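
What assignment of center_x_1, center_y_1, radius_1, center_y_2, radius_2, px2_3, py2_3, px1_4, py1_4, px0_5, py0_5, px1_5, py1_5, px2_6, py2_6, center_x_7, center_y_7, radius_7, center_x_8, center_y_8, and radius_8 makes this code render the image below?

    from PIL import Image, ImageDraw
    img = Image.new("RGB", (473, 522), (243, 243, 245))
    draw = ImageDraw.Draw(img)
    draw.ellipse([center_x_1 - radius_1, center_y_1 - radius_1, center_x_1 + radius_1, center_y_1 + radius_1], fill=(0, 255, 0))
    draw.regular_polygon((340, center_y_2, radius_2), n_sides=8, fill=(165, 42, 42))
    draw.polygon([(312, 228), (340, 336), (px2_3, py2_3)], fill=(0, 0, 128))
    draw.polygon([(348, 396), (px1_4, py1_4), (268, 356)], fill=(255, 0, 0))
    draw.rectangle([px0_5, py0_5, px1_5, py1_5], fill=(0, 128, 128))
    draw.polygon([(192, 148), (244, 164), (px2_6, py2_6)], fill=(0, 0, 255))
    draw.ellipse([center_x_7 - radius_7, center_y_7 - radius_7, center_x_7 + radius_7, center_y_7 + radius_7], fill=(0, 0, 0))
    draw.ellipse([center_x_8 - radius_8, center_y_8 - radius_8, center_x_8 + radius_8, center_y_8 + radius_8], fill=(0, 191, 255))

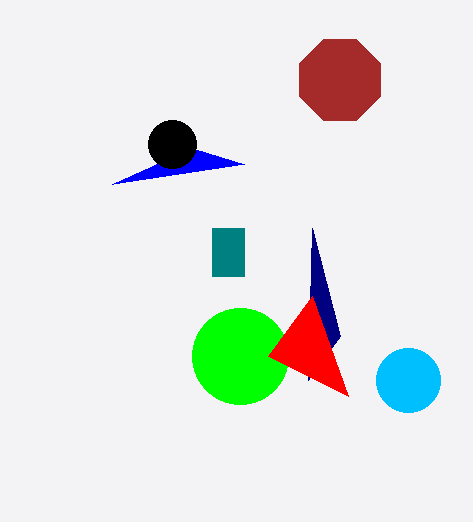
center_x_1 = 240, center_y_1 = 356, radius_1 = 48, center_y_2 = 80, radius_2 = 44, px2_3 = 308, py2_3 = 380, px1_4 = 312, py1_4 = 296, px0_5 = 212, py0_5 = 228, px1_5 = 244, py1_5 = 276, px2_6 = 112, py2_6 = 184, center_x_7 = 172, center_y_7 = 144, radius_7 = 24, center_x_8 = 408, center_y_8 = 380, radius_8 = 32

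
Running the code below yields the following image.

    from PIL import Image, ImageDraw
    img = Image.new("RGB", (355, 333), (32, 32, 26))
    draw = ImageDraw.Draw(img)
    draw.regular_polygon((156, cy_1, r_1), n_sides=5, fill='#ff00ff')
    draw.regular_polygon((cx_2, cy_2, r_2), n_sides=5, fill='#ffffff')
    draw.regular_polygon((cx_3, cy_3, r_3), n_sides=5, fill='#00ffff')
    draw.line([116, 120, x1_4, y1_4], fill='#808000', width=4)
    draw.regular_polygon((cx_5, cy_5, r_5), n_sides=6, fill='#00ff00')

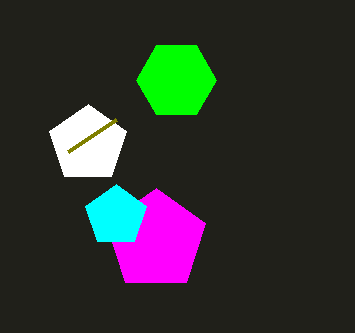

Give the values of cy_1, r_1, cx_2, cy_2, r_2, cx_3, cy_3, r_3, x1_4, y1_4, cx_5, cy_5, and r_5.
cy_1 = 240, r_1 = 52, cx_2 = 88, cy_2 = 144, r_2 = 40, cx_3 = 116, cy_3 = 216, r_3 = 32, x1_4 = 68, y1_4 = 152, cx_5 = 176, cy_5 = 80, r_5 = 40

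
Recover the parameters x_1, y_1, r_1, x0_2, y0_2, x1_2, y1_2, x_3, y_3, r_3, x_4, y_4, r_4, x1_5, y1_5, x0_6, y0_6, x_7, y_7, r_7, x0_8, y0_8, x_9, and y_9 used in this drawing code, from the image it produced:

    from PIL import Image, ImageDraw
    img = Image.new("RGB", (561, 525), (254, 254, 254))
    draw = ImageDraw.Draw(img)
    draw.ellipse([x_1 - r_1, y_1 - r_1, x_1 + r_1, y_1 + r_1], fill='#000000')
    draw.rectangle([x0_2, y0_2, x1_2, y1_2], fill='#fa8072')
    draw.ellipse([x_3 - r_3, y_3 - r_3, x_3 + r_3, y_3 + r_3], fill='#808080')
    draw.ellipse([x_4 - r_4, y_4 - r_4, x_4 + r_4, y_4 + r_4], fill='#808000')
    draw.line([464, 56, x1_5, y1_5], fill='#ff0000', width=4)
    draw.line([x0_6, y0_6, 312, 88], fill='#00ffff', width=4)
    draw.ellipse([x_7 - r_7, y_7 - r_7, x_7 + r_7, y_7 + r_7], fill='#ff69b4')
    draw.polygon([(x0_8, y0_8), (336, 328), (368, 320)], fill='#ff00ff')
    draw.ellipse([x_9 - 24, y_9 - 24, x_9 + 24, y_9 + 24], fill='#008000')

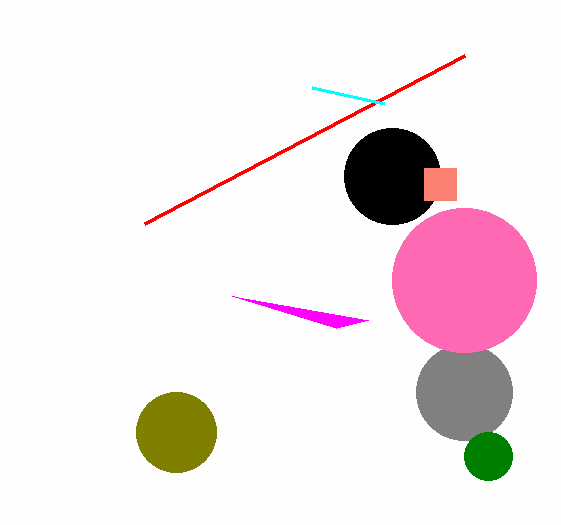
x_1 = 392, y_1 = 176, r_1 = 48, x0_2 = 424, y0_2 = 168, x1_2 = 456, y1_2 = 200, x_3 = 464, y_3 = 392, r_3 = 48, x_4 = 176, y_4 = 432, r_4 = 40, x1_5 = 144, y1_5 = 224, x0_6 = 384, y0_6 = 104, x_7 = 464, y_7 = 280, r_7 = 72, x0_8 = 232, y0_8 = 296, x_9 = 488, y_9 = 456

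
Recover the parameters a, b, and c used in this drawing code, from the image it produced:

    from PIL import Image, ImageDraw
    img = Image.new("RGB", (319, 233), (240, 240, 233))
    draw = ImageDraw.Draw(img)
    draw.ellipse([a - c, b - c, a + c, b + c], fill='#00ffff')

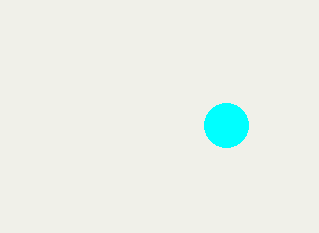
a = 226
b = 125
c = 22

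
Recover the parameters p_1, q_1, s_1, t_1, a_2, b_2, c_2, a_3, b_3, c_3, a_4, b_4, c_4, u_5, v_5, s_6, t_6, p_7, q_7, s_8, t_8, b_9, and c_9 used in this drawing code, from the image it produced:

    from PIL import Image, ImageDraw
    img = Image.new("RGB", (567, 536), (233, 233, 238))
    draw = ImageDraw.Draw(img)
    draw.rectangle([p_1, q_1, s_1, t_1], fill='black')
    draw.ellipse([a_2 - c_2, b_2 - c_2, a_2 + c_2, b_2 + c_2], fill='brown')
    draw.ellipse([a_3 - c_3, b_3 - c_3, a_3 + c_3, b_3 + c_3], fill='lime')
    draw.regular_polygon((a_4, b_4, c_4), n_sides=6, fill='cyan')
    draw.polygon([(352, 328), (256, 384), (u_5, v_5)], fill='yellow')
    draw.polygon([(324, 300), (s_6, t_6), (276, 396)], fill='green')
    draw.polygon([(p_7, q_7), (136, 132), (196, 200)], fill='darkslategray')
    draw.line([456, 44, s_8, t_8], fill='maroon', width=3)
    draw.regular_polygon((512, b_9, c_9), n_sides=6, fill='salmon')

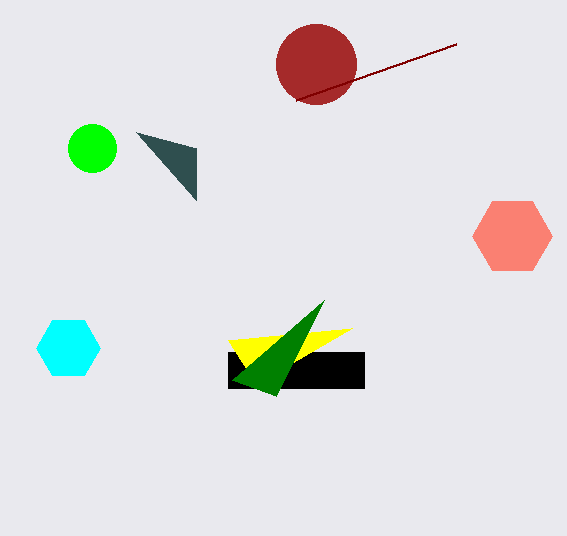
p_1 = 228; q_1 = 352; s_1 = 364; t_1 = 388; a_2 = 316; b_2 = 64; c_2 = 40; a_3 = 92; b_3 = 148; c_3 = 24; a_4 = 68; b_4 = 348; c_4 = 32; u_5 = 228; v_5 = 340; s_6 = 232; t_6 = 380; p_7 = 196; q_7 = 148; s_8 = 296; t_8 = 100; b_9 = 236; c_9 = 40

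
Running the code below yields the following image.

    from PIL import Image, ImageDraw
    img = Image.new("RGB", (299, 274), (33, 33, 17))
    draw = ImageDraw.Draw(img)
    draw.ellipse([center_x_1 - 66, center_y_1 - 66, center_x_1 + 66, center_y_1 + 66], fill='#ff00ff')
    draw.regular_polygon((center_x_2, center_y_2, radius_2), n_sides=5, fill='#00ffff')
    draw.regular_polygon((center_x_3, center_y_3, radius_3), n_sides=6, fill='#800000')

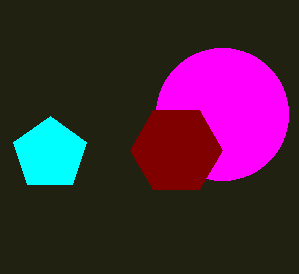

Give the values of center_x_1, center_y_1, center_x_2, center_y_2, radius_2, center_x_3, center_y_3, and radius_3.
center_x_1 = 222
center_y_1 = 114
center_x_2 = 50
center_y_2 = 154
radius_2 = 38
center_x_3 = 176
center_y_3 = 150
radius_3 = 46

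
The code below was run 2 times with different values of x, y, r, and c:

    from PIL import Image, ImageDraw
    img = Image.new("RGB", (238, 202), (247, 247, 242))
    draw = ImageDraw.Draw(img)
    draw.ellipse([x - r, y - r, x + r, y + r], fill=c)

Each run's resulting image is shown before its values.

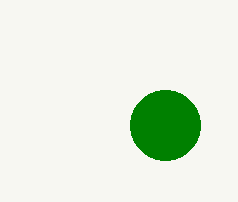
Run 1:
x = 165, y = 125, r = 35, c = 'green'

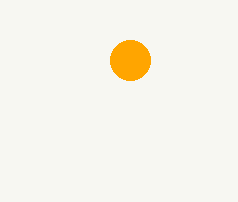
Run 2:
x = 130, y = 60, r = 20, c = 'orange'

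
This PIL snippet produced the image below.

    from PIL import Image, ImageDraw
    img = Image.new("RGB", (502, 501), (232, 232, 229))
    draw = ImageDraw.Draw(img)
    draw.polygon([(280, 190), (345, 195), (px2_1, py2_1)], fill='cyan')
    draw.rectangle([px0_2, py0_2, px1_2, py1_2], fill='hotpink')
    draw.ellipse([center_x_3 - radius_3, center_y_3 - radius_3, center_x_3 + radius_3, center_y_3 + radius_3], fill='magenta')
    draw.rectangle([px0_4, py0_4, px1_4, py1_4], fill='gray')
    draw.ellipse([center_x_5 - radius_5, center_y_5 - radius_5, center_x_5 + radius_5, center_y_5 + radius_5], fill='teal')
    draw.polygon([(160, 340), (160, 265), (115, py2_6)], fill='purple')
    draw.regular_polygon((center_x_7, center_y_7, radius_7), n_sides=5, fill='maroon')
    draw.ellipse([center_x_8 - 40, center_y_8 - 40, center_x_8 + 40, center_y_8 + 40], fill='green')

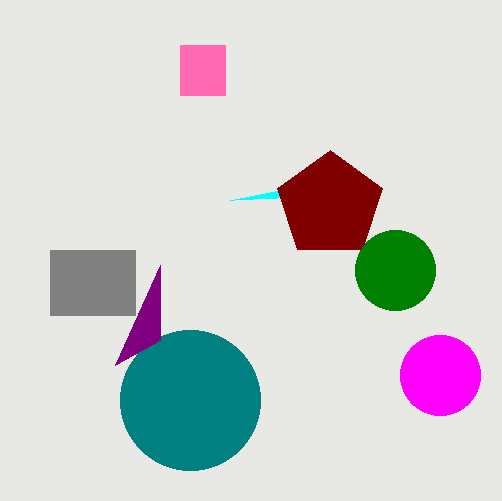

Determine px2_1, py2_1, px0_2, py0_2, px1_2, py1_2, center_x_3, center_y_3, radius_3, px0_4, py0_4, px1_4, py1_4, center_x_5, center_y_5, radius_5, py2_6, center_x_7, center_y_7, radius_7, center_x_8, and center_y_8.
px2_1 = 230; py2_1 = 200; px0_2 = 180; py0_2 = 45; px1_2 = 225; py1_2 = 95; center_x_3 = 440; center_y_3 = 375; radius_3 = 40; px0_4 = 50; py0_4 = 250; px1_4 = 135; py1_4 = 315; center_x_5 = 190; center_y_5 = 400; radius_5 = 70; py2_6 = 365; center_x_7 = 330; center_y_7 = 205; radius_7 = 55; center_x_8 = 395; center_y_8 = 270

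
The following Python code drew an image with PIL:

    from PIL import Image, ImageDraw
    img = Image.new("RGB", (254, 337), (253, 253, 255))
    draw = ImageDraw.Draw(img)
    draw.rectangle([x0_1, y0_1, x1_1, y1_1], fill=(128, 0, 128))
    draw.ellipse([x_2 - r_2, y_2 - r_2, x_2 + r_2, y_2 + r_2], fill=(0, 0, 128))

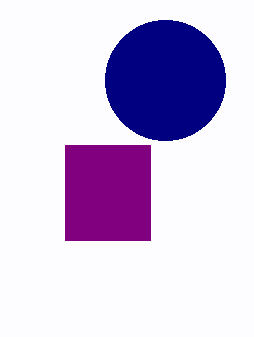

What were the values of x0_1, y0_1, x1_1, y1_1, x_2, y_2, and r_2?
x0_1 = 65
y0_1 = 145
x1_1 = 150
y1_1 = 240
x_2 = 165
y_2 = 80
r_2 = 60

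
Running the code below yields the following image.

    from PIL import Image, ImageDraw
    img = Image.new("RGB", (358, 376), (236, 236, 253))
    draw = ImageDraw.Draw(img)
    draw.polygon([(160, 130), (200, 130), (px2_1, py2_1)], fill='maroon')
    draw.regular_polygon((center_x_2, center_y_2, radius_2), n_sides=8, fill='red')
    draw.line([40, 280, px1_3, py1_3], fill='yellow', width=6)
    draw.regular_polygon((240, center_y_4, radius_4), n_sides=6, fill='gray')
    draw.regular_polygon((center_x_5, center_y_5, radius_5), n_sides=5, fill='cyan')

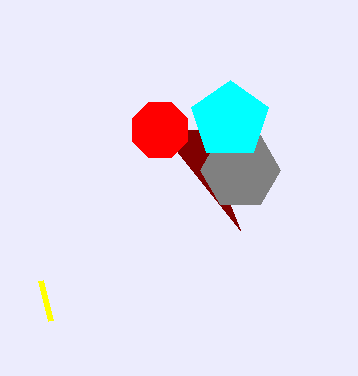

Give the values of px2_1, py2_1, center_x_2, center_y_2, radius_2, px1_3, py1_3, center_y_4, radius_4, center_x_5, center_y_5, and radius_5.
px2_1 = 240
py2_1 = 230
center_x_2 = 160
center_y_2 = 130
radius_2 = 30
px1_3 = 50
py1_3 = 320
center_y_4 = 170
radius_4 = 40
center_x_5 = 230
center_y_5 = 120
radius_5 = 40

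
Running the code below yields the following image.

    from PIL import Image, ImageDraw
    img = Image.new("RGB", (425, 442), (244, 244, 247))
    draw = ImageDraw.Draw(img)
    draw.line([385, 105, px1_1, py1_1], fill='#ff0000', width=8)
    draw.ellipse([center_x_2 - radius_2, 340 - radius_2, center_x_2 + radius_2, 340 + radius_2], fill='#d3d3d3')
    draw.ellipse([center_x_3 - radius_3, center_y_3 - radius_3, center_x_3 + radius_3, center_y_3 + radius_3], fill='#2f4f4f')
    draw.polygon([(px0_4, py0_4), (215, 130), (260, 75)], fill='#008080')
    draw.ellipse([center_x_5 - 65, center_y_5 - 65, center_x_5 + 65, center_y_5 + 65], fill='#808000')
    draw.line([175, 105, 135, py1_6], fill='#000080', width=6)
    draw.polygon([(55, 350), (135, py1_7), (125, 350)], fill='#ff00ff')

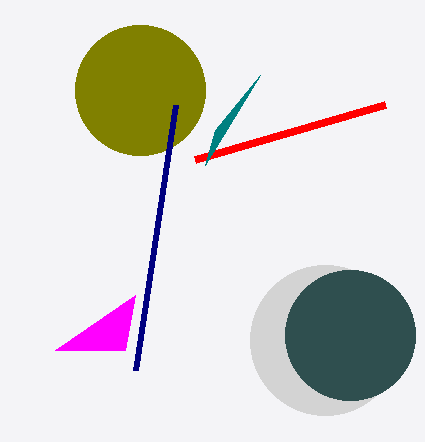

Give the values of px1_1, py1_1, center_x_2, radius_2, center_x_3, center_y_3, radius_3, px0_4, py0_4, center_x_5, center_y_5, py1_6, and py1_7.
px1_1 = 195; py1_1 = 160; center_x_2 = 325; radius_2 = 75; center_x_3 = 350; center_y_3 = 335; radius_3 = 65; px0_4 = 205; py0_4 = 165; center_x_5 = 140; center_y_5 = 90; py1_6 = 370; py1_7 = 295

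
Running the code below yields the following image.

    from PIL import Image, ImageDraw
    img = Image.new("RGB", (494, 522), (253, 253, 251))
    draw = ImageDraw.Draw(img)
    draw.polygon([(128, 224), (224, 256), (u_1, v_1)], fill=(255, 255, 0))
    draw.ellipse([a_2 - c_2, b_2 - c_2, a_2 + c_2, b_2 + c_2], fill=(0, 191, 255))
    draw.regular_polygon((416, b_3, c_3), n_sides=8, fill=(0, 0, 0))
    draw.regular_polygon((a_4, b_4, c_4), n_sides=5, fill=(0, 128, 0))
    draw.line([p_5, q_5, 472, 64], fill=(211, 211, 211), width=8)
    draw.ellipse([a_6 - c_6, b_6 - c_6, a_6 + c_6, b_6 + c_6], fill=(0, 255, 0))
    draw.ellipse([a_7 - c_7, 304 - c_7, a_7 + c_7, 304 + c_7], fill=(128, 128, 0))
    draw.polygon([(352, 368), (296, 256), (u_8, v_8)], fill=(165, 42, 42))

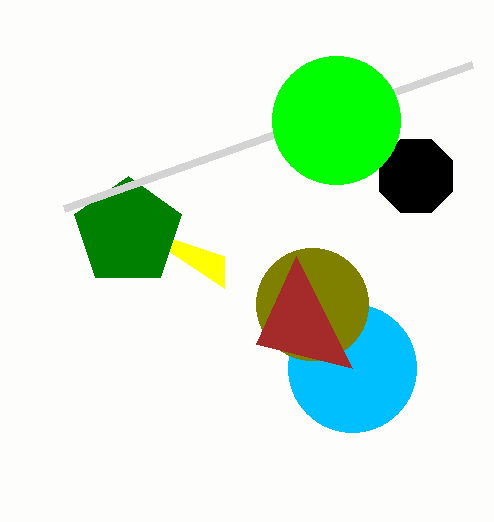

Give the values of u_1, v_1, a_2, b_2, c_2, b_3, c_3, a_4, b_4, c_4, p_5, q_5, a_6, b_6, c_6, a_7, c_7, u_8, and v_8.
u_1 = 224, v_1 = 288, a_2 = 352, b_2 = 368, c_2 = 64, b_3 = 176, c_3 = 40, a_4 = 128, b_4 = 232, c_4 = 56, p_5 = 64, q_5 = 208, a_6 = 336, b_6 = 120, c_6 = 64, a_7 = 312, c_7 = 56, u_8 = 256, v_8 = 344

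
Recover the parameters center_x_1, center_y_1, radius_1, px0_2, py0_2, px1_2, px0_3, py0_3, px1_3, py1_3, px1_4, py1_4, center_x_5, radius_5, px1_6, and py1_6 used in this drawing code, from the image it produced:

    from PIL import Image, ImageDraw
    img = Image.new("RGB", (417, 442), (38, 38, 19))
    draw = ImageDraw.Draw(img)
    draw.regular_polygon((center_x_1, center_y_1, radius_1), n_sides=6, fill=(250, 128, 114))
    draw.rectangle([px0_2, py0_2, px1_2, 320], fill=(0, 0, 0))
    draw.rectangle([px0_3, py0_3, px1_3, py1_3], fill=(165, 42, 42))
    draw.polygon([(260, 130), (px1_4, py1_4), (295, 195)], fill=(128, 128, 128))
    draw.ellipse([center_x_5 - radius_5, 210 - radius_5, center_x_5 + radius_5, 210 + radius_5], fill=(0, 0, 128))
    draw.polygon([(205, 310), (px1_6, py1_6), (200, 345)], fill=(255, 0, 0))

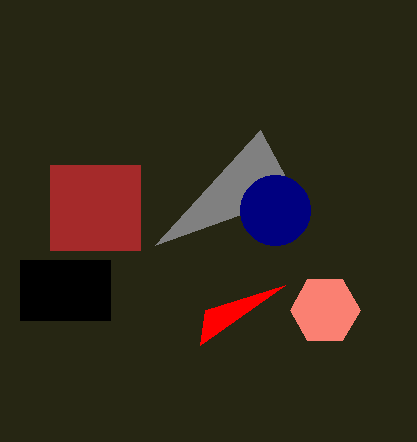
center_x_1 = 325; center_y_1 = 310; radius_1 = 35; px0_2 = 20; py0_2 = 260; px1_2 = 110; px0_3 = 50; py0_3 = 165; px1_3 = 140; py1_3 = 250; px1_4 = 155; py1_4 = 245; center_x_5 = 275; radius_5 = 35; px1_6 = 285; py1_6 = 285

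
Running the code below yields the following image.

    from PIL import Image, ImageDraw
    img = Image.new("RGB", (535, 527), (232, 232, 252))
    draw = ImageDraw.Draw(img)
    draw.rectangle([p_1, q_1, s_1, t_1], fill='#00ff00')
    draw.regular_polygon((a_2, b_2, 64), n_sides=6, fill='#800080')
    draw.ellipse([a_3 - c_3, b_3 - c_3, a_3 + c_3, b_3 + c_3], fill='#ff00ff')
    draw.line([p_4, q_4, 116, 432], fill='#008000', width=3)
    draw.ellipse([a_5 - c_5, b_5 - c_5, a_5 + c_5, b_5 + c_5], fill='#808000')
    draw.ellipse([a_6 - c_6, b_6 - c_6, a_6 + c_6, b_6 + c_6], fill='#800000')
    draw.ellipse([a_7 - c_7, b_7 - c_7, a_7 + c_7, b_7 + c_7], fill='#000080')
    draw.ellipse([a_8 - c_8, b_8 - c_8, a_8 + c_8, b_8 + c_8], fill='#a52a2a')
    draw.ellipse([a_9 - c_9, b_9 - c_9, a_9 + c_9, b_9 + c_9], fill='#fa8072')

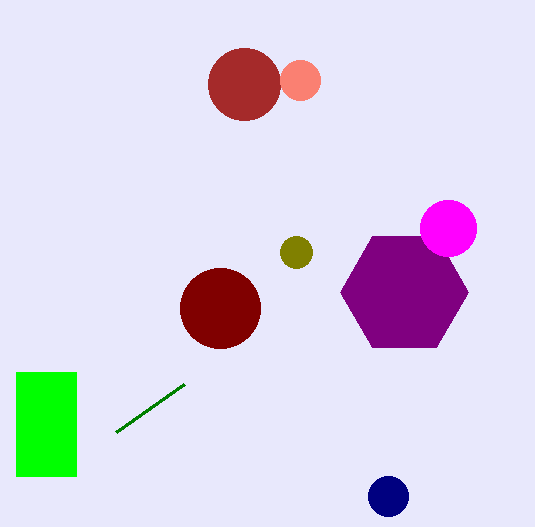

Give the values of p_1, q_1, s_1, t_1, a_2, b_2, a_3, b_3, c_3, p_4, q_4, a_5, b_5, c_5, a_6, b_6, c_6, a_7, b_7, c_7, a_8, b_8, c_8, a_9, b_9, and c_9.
p_1 = 16
q_1 = 372
s_1 = 76
t_1 = 476
a_2 = 404
b_2 = 292
a_3 = 448
b_3 = 228
c_3 = 28
p_4 = 184
q_4 = 384
a_5 = 296
b_5 = 252
c_5 = 16
a_6 = 220
b_6 = 308
c_6 = 40
a_7 = 388
b_7 = 496
c_7 = 20
a_8 = 244
b_8 = 84
c_8 = 36
a_9 = 300
b_9 = 80
c_9 = 20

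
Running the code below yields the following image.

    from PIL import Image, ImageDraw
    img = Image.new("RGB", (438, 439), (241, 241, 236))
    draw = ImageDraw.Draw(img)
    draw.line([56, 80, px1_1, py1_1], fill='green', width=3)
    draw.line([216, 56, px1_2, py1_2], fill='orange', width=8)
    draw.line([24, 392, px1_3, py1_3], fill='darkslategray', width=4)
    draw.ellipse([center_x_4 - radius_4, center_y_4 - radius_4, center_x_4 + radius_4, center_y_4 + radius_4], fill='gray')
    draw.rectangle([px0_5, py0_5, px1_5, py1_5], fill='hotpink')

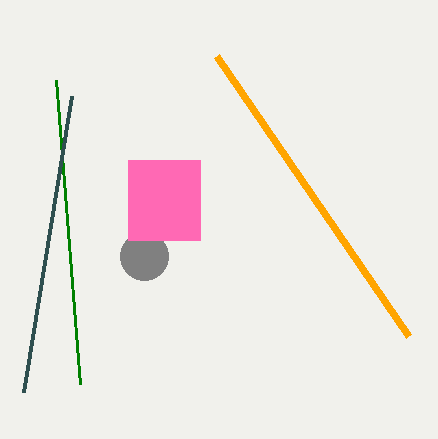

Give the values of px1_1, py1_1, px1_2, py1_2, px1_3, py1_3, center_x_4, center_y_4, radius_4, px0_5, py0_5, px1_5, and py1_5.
px1_1 = 80
py1_1 = 384
px1_2 = 408
py1_2 = 336
px1_3 = 72
py1_3 = 96
center_x_4 = 144
center_y_4 = 256
radius_4 = 24
px0_5 = 128
py0_5 = 160
px1_5 = 200
py1_5 = 240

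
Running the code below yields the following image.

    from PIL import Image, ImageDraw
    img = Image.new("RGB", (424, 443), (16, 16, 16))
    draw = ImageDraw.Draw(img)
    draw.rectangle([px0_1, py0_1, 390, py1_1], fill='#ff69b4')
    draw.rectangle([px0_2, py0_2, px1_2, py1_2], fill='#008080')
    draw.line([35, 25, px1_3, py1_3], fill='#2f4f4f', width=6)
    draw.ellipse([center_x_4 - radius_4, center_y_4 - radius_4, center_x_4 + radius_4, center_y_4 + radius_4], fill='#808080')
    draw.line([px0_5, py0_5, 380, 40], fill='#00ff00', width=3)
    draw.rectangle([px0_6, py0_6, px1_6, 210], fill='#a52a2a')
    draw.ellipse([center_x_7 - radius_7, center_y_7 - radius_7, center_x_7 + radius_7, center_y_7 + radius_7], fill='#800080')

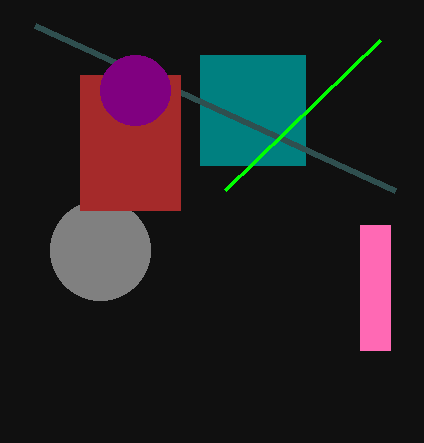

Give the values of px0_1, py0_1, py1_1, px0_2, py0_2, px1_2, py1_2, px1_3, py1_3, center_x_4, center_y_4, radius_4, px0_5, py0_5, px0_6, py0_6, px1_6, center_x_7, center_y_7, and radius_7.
px0_1 = 360, py0_1 = 225, py1_1 = 350, px0_2 = 200, py0_2 = 55, px1_2 = 305, py1_2 = 165, px1_3 = 395, py1_3 = 190, center_x_4 = 100, center_y_4 = 250, radius_4 = 50, px0_5 = 225, py0_5 = 190, px0_6 = 80, py0_6 = 75, px1_6 = 180, center_x_7 = 135, center_y_7 = 90, radius_7 = 35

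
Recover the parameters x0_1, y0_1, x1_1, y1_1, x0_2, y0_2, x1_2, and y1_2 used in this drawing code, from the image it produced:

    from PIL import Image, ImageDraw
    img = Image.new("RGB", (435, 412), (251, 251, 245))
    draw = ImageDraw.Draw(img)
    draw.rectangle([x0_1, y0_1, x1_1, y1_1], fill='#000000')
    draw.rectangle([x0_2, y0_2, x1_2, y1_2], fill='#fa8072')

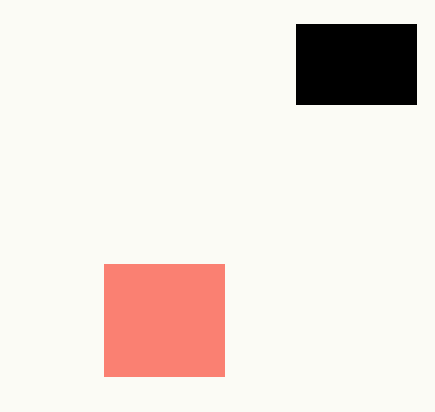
x0_1 = 296; y0_1 = 24; x1_1 = 416; y1_1 = 104; x0_2 = 104; y0_2 = 264; x1_2 = 224; y1_2 = 376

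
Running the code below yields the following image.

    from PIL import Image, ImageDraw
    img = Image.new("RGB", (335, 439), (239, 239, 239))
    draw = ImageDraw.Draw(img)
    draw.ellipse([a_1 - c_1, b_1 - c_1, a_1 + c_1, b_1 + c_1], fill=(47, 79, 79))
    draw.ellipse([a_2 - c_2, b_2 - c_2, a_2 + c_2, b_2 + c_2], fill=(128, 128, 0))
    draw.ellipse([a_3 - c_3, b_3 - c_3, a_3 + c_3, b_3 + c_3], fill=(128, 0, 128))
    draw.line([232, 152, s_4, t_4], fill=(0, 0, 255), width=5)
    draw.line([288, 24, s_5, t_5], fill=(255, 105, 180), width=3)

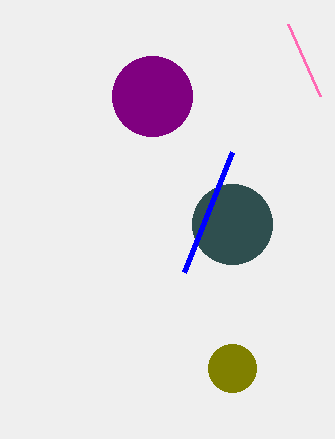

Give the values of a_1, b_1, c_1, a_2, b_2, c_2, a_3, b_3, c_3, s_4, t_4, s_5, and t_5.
a_1 = 232; b_1 = 224; c_1 = 40; a_2 = 232; b_2 = 368; c_2 = 24; a_3 = 152; b_3 = 96; c_3 = 40; s_4 = 184; t_4 = 272; s_5 = 320; t_5 = 96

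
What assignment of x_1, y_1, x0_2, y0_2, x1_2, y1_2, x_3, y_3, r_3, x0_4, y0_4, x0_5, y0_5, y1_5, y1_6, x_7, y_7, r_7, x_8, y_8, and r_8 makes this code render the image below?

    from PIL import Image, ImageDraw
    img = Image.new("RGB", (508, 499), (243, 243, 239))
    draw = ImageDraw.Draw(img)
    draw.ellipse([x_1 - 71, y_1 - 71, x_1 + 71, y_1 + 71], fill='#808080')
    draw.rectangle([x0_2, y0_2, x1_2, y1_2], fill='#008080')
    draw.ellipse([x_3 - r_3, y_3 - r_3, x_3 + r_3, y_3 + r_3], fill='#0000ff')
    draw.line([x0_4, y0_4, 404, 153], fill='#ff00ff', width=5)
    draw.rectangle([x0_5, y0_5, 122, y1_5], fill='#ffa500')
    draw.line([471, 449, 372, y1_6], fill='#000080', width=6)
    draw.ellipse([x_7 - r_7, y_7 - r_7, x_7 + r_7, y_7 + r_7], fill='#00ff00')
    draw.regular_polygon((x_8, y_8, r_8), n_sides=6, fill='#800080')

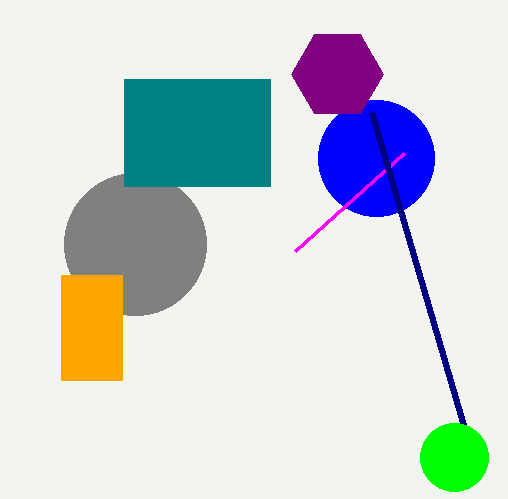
x_1 = 135, y_1 = 244, x0_2 = 124, y0_2 = 79, x1_2 = 270, y1_2 = 186, x_3 = 376, y_3 = 158, r_3 = 58, x0_4 = 295, y0_4 = 251, x0_5 = 61, y0_5 = 275, y1_5 = 380, y1_6 = 112, x_7 = 454, y_7 = 457, r_7 = 34, x_8 = 337, y_8 = 74, r_8 = 46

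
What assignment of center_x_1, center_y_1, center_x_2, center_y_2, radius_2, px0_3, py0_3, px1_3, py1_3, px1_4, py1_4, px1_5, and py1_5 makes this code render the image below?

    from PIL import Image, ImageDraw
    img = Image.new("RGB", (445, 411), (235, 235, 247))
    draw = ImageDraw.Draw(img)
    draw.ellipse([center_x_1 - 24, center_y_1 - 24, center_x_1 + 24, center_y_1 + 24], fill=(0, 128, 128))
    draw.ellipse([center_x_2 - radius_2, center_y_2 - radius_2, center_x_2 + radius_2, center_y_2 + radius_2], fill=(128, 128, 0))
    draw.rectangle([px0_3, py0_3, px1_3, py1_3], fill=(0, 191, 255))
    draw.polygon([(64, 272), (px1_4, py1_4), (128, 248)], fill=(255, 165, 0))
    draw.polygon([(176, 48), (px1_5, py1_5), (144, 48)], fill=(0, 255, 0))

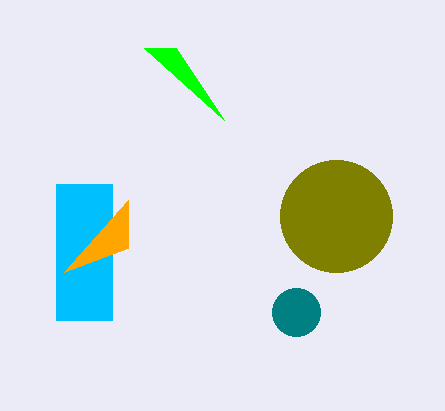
center_x_1 = 296; center_y_1 = 312; center_x_2 = 336; center_y_2 = 216; radius_2 = 56; px0_3 = 56; py0_3 = 184; px1_3 = 112; py1_3 = 320; px1_4 = 128; py1_4 = 200; px1_5 = 224; py1_5 = 120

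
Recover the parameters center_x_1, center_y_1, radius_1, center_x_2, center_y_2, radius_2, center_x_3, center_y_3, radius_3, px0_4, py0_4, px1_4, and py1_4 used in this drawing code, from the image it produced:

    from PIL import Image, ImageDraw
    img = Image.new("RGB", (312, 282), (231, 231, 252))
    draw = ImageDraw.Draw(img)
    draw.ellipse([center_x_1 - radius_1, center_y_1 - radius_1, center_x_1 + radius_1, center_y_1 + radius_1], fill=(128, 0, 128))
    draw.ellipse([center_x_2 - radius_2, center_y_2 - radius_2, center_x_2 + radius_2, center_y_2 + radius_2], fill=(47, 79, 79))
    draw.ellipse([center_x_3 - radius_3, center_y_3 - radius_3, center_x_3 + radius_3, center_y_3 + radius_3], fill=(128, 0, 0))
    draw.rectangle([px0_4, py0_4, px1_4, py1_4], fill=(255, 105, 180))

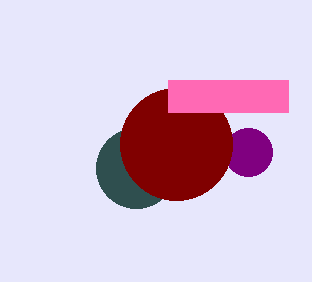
center_x_1 = 248
center_y_1 = 152
radius_1 = 24
center_x_2 = 136
center_y_2 = 168
radius_2 = 40
center_x_3 = 176
center_y_3 = 144
radius_3 = 56
px0_4 = 168
py0_4 = 80
px1_4 = 288
py1_4 = 112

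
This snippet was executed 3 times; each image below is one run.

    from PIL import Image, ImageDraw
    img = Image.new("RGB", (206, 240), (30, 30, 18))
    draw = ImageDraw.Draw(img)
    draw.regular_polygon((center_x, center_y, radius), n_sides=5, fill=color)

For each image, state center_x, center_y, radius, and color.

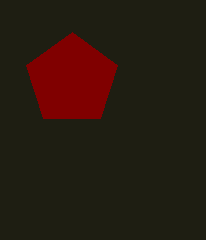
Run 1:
center_x = 72; center_y = 80; radius = 48; color = 'maroon'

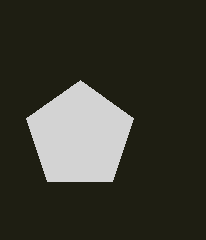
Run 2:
center_x = 80, center_y = 136, radius = 56, color = 'lightgray'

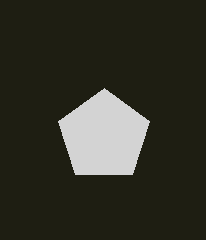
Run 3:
center_x = 104
center_y = 136
radius = 48
color = 'lightgray'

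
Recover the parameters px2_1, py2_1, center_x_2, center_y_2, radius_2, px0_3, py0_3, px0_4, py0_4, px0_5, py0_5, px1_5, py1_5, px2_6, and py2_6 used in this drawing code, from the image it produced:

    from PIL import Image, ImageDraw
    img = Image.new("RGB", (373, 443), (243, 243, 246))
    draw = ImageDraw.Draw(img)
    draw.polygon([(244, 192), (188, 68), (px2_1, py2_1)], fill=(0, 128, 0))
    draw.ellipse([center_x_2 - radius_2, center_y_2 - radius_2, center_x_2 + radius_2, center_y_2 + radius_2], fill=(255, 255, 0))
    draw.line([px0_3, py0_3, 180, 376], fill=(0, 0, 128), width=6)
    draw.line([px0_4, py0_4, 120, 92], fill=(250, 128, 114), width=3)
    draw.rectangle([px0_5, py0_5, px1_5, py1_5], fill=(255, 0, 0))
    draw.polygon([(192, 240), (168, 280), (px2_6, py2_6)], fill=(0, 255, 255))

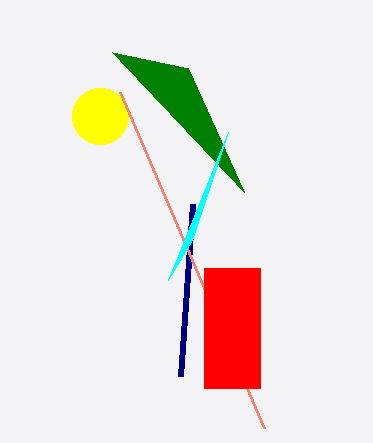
px2_1 = 112; py2_1 = 52; center_x_2 = 100; center_y_2 = 116; radius_2 = 28; px0_3 = 192; py0_3 = 204; px0_4 = 264; py0_4 = 428; px0_5 = 204; py0_5 = 268; px1_5 = 260; py1_5 = 388; px2_6 = 228; py2_6 = 132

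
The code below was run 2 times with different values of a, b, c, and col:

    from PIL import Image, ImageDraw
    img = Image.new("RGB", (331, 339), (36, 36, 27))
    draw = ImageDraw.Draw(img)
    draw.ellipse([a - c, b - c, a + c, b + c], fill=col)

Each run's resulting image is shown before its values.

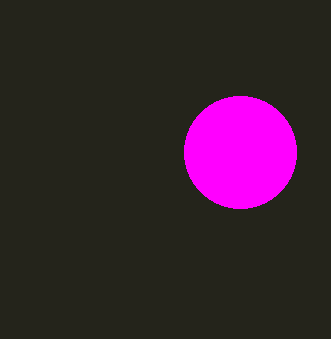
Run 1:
a = 240
b = 152
c = 56
col = 'magenta'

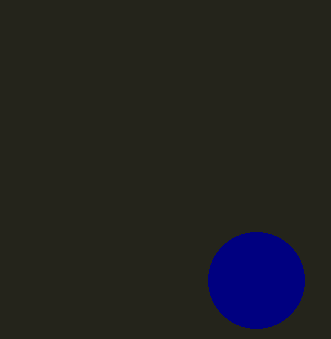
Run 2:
a = 256
b = 280
c = 48
col = 'navy'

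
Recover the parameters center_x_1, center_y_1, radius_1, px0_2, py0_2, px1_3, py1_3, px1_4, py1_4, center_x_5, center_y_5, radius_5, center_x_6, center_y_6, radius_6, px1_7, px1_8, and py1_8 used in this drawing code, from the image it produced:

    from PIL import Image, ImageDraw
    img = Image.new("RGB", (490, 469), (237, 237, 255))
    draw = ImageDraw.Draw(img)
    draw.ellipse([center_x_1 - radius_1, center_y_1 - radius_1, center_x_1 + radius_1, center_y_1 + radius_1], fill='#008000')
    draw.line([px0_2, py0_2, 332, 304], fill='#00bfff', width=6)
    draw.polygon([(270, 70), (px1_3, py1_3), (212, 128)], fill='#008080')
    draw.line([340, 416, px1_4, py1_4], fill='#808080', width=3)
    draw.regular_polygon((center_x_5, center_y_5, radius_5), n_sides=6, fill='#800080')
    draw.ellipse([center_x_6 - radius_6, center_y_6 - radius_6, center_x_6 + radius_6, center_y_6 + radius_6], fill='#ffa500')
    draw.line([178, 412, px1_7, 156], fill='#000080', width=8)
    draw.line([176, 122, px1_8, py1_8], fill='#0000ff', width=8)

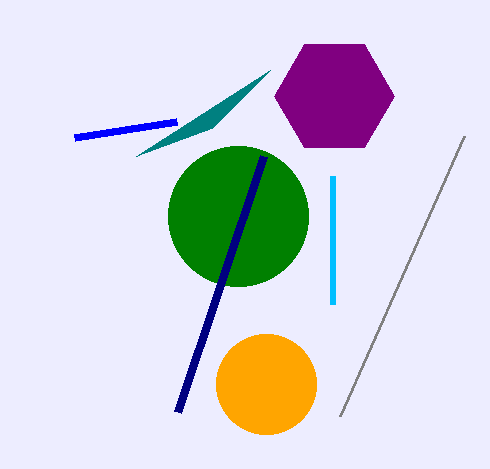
center_x_1 = 238, center_y_1 = 216, radius_1 = 70, px0_2 = 332, py0_2 = 176, px1_3 = 136, py1_3 = 156, px1_4 = 464, py1_4 = 136, center_x_5 = 334, center_y_5 = 96, radius_5 = 60, center_x_6 = 266, center_y_6 = 384, radius_6 = 50, px1_7 = 264, px1_8 = 74, py1_8 = 138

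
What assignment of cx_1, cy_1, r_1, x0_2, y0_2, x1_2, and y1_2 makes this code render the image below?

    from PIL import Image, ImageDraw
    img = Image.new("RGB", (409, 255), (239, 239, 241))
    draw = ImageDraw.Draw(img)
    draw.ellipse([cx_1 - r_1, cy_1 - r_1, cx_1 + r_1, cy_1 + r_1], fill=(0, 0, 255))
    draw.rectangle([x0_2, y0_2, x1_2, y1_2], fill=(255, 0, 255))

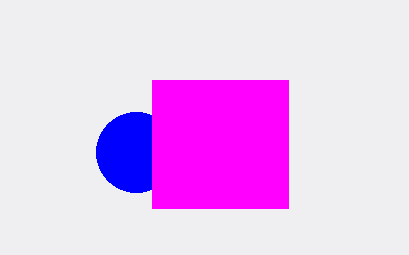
cx_1 = 136; cy_1 = 152; r_1 = 40; x0_2 = 152; y0_2 = 80; x1_2 = 288; y1_2 = 208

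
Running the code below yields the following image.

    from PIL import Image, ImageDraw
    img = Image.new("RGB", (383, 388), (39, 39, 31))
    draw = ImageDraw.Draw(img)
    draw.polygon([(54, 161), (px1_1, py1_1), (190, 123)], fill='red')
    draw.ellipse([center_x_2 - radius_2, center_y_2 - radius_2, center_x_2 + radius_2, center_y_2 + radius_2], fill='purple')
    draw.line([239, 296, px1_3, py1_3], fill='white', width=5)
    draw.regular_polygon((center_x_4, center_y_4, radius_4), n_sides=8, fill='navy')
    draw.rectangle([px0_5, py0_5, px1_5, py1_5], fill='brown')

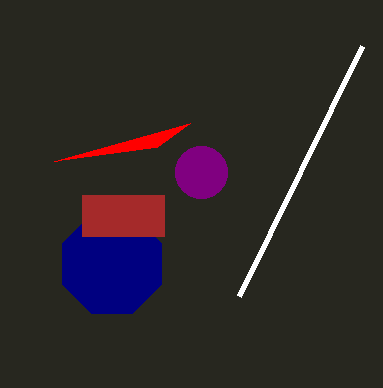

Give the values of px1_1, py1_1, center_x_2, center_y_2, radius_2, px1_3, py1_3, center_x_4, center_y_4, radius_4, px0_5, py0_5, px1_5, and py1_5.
px1_1 = 157; py1_1 = 147; center_x_2 = 201; center_y_2 = 172; radius_2 = 26; px1_3 = 362; py1_3 = 46; center_x_4 = 112; center_y_4 = 264; radius_4 = 54; px0_5 = 82; py0_5 = 195; px1_5 = 164; py1_5 = 236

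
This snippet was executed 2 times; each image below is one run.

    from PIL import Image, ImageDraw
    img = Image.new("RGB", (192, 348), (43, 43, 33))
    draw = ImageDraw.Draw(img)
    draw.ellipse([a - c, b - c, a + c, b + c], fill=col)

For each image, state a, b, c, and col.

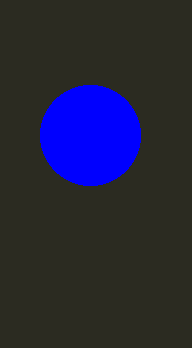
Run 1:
a = 90; b = 135; c = 50; col = 'blue'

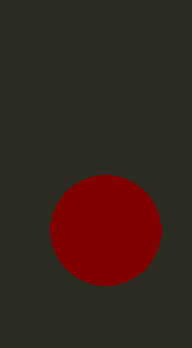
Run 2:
a = 105
b = 230
c = 55
col = 'maroon'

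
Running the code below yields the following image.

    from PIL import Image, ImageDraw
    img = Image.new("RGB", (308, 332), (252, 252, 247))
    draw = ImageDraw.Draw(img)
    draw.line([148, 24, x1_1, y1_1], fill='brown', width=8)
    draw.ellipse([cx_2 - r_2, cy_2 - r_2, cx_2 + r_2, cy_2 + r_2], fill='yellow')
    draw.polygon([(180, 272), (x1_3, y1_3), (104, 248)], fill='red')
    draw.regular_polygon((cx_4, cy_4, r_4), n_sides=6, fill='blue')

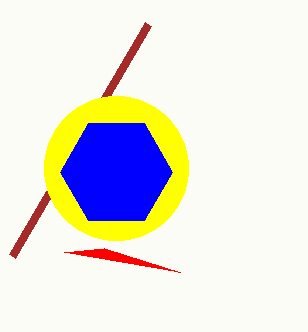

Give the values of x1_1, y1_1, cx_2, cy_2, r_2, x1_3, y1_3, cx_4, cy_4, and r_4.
x1_1 = 12
y1_1 = 256
cx_2 = 116
cy_2 = 168
r_2 = 72
x1_3 = 64
y1_3 = 252
cx_4 = 116
cy_4 = 172
r_4 = 56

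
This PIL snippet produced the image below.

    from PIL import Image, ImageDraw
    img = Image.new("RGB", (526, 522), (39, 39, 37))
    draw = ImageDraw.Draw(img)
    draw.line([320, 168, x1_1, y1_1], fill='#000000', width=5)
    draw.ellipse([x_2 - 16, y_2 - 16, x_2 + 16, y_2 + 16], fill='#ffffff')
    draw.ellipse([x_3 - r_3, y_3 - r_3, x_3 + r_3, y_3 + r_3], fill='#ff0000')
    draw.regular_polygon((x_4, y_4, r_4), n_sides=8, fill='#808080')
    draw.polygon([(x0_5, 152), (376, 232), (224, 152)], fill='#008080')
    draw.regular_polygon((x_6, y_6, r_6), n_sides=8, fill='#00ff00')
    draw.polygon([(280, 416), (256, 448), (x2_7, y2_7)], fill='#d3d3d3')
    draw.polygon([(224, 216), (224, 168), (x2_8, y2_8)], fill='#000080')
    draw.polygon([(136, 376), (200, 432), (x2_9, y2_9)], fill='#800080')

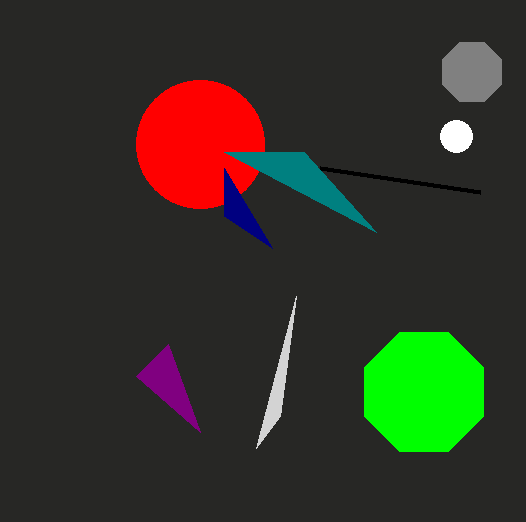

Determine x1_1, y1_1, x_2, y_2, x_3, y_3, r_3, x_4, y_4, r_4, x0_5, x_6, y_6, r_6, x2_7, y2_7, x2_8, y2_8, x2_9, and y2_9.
x1_1 = 480, y1_1 = 192, x_2 = 456, y_2 = 136, x_3 = 200, y_3 = 144, r_3 = 64, x_4 = 472, y_4 = 72, r_4 = 32, x0_5 = 304, x_6 = 424, y_6 = 392, r_6 = 64, x2_7 = 296, y2_7 = 296, x2_8 = 272, y2_8 = 248, x2_9 = 168, y2_9 = 344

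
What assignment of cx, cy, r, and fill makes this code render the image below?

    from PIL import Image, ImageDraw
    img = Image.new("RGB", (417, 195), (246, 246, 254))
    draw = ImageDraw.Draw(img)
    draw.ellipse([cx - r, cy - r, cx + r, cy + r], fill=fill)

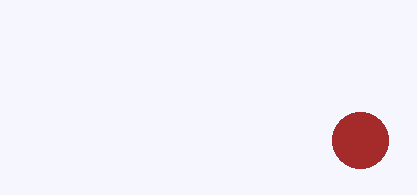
cx = 360, cy = 140, r = 28, fill = 'brown'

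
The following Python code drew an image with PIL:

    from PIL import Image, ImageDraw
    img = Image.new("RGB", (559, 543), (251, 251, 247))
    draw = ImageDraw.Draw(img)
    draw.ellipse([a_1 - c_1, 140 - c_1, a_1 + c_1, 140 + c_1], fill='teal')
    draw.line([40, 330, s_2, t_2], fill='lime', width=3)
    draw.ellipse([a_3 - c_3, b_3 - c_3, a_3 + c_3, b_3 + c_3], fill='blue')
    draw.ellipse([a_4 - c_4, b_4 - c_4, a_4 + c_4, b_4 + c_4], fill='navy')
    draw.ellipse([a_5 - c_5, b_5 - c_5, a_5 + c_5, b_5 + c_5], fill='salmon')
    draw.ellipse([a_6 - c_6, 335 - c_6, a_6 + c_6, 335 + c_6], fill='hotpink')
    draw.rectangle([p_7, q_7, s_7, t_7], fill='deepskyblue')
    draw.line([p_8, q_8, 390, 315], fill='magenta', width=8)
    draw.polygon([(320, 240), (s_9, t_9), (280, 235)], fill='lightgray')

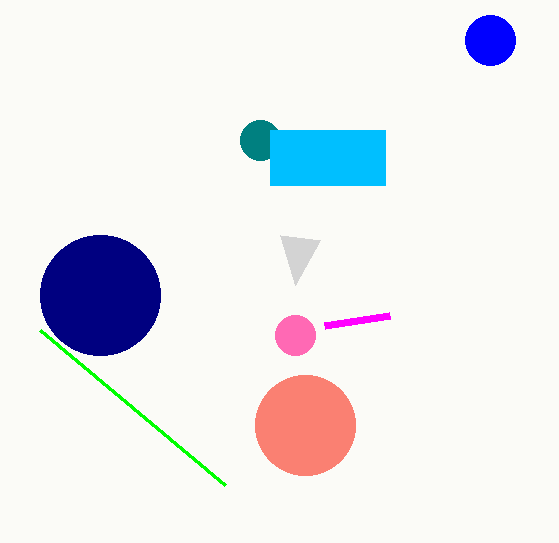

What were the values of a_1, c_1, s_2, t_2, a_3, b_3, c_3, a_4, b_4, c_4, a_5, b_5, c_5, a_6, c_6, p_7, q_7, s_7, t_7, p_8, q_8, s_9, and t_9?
a_1 = 260; c_1 = 20; s_2 = 225; t_2 = 485; a_3 = 490; b_3 = 40; c_3 = 25; a_4 = 100; b_4 = 295; c_4 = 60; a_5 = 305; b_5 = 425; c_5 = 50; a_6 = 295; c_6 = 20; p_7 = 270; q_7 = 130; s_7 = 385; t_7 = 185; p_8 = 325; q_8 = 325; s_9 = 295; t_9 = 285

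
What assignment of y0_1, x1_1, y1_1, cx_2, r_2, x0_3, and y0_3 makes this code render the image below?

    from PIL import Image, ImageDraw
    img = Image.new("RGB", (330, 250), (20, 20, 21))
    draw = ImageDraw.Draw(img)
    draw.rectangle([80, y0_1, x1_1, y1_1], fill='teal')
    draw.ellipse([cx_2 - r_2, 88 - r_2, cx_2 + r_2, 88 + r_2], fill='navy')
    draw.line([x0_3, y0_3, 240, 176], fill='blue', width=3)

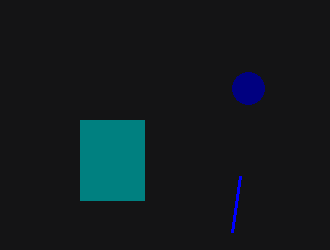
y0_1 = 120; x1_1 = 144; y1_1 = 200; cx_2 = 248; r_2 = 16; x0_3 = 232; y0_3 = 232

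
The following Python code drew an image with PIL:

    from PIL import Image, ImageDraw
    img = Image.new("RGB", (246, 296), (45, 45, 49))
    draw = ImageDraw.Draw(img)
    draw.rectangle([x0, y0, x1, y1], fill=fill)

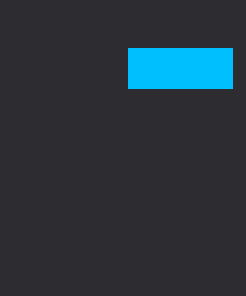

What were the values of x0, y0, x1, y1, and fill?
x0 = 128
y0 = 48
x1 = 232
y1 = 88
fill = 'deepskyblue'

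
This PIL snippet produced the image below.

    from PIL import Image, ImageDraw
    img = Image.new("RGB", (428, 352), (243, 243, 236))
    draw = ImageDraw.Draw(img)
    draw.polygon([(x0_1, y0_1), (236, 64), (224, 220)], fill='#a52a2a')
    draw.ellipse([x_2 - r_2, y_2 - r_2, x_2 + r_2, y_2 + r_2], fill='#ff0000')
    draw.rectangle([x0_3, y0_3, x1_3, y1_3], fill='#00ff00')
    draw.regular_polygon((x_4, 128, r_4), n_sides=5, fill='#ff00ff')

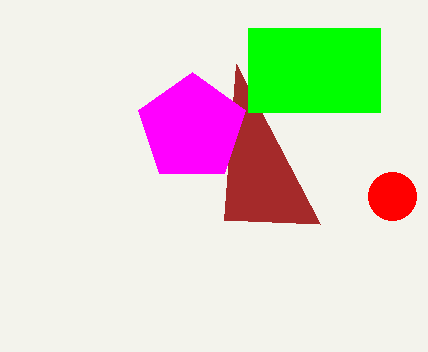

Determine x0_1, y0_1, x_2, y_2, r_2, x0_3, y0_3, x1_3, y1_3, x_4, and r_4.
x0_1 = 320, y0_1 = 224, x_2 = 392, y_2 = 196, r_2 = 24, x0_3 = 248, y0_3 = 28, x1_3 = 380, y1_3 = 112, x_4 = 192, r_4 = 56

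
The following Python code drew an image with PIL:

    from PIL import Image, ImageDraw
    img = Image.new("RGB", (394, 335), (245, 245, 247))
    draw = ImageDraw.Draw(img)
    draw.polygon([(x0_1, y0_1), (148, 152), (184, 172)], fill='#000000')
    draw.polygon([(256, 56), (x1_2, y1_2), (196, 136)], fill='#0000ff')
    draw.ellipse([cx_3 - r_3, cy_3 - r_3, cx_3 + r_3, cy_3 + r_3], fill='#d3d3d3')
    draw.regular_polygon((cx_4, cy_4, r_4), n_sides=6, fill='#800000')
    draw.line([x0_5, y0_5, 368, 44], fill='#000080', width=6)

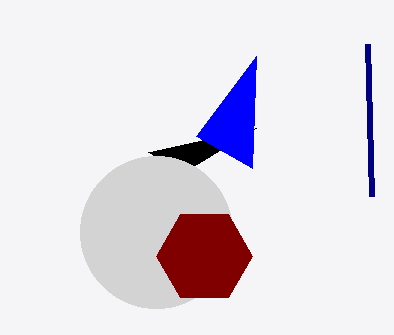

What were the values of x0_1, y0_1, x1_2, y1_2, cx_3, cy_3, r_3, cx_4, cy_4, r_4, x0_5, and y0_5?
x0_1 = 256
y0_1 = 128
x1_2 = 252
y1_2 = 168
cx_3 = 156
cy_3 = 232
r_3 = 76
cx_4 = 204
cy_4 = 256
r_4 = 48
x0_5 = 372
y0_5 = 196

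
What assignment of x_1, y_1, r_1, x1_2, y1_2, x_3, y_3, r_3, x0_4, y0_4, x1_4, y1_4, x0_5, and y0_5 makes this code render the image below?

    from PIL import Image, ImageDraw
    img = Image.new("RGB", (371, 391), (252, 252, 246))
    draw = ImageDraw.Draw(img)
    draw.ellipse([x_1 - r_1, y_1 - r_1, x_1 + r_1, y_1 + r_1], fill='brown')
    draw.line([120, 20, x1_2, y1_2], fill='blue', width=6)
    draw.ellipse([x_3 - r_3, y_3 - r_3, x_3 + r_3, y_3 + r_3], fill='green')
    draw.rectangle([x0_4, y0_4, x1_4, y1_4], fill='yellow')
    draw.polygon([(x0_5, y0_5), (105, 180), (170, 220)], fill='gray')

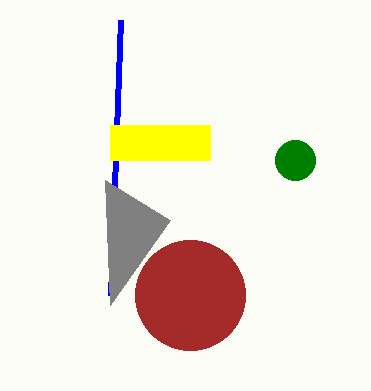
x_1 = 190; y_1 = 295; r_1 = 55; x1_2 = 110; y1_2 = 295; x_3 = 295; y_3 = 160; r_3 = 20; x0_4 = 110; y0_4 = 125; x1_4 = 210; y1_4 = 160; x0_5 = 110; y0_5 = 305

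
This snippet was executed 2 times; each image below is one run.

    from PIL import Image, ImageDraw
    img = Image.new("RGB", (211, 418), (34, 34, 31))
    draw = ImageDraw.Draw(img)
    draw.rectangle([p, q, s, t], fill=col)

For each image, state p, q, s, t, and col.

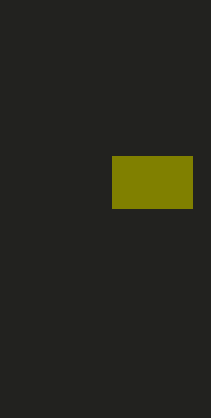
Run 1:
p = 112
q = 156
s = 192
t = 208
col = 'olive'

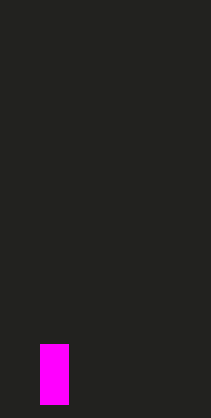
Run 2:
p = 40
q = 344
s = 68
t = 404
col = 'magenta'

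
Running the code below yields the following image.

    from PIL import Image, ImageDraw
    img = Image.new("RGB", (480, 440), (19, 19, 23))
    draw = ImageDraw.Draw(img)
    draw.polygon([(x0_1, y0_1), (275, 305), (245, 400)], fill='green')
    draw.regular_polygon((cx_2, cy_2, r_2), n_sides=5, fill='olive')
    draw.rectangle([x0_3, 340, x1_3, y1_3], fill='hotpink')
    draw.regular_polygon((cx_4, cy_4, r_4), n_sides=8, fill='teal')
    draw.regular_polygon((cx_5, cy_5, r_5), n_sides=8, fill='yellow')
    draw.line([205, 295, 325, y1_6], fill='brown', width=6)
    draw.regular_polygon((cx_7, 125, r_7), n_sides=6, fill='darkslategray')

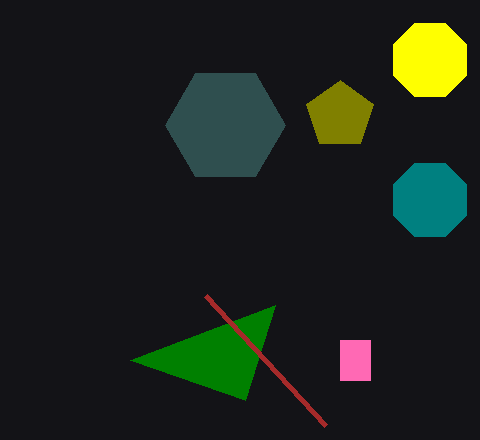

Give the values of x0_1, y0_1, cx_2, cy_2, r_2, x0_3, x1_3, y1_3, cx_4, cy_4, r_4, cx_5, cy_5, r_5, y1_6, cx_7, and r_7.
x0_1 = 130
y0_1 = 360
cx_2 = 340
cy_2 = 115
r_2 = 35
x0_3 = 340
x1_3 = 370
y1_3 = 380
cx_4 = 430
cy_4 = 200
r_4 = 40
cx_5 = 430
cy_5 = 60
r_5 = 40
y1_6 = 425
cx_7 = 225
r_7 = 60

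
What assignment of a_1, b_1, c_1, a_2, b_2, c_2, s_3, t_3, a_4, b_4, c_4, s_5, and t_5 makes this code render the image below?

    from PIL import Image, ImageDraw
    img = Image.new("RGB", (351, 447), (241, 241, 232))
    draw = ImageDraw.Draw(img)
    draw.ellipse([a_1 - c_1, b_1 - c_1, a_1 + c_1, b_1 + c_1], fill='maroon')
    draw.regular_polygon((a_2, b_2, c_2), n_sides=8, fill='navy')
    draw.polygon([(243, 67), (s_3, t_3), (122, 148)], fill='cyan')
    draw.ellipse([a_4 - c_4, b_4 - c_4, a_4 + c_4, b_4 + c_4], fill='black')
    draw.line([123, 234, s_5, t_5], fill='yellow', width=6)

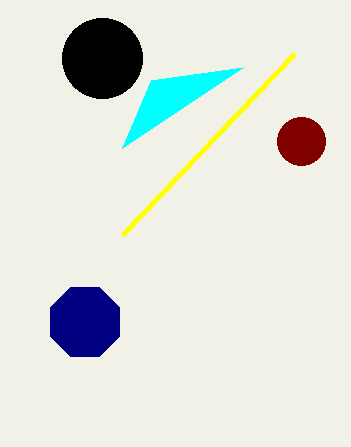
a_1 = 301, b_1 = 141, c_1 = 24, a_2 = 85, b_2 = 322, c_2 = 37, s_3 = 151, t_3 = 80, a_4 = 102, b_4 = 58, c_4 = 40, s_5 = 295, t_5 = 53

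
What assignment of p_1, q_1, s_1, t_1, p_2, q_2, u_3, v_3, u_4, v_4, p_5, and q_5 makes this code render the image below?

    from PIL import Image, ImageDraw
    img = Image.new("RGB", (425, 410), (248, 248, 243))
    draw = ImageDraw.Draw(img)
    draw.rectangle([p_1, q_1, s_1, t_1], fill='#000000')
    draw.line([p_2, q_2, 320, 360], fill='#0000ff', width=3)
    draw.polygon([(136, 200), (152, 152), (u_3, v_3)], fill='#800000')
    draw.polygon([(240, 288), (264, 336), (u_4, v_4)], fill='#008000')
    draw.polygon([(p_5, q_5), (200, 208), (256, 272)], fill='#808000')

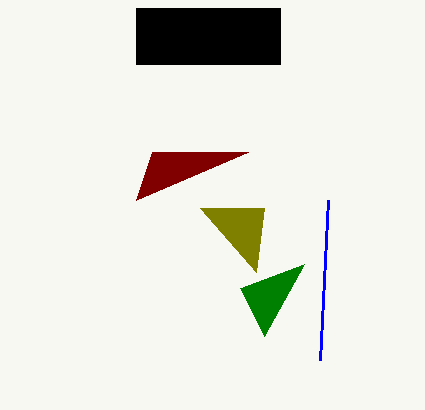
p_1 = 136
q_1 = 8
s_1 = 280
t_1 = 64
p_2 = 328
q_2 = 200
u_3 = 248
v_3 = 152
u_4 = 304
v_4 = 264
p_5 = 264
q_5 = 208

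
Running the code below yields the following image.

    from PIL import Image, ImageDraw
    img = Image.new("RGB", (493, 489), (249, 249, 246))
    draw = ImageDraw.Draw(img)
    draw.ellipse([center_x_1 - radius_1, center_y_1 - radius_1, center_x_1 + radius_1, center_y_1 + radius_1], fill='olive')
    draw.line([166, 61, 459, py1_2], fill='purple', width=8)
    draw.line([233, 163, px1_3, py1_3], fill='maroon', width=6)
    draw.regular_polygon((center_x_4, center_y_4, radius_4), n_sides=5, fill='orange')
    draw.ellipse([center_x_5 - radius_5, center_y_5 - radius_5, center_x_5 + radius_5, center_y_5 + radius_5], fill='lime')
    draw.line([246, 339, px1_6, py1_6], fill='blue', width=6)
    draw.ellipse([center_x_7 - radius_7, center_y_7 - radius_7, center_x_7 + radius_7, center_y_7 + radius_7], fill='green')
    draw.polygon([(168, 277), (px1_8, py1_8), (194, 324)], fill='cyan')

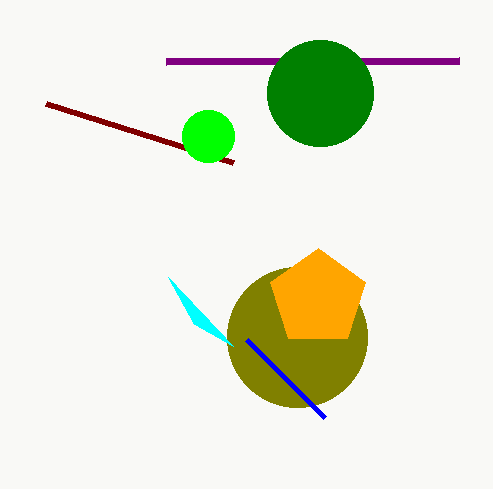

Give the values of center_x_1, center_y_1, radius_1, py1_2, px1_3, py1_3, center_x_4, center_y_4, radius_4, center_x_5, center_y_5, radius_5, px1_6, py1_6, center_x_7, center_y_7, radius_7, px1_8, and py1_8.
center_x_1 = 297
center_y_1 = 337
radius_1 = 70
py1_2 = 60
px1_3 = 46
py1_3 = 104
center_x_4 = 318
center_y_4 = 298
radius_4 = 50
center_x_5 = 208
center_y_5 = 136
radius_5 = 26
px1_6 = 324
py1_6 = 417
center_x_7 = 320
center_y_7 = 93
radius_7 = 53
px1_8 = 233
py1_8 = 346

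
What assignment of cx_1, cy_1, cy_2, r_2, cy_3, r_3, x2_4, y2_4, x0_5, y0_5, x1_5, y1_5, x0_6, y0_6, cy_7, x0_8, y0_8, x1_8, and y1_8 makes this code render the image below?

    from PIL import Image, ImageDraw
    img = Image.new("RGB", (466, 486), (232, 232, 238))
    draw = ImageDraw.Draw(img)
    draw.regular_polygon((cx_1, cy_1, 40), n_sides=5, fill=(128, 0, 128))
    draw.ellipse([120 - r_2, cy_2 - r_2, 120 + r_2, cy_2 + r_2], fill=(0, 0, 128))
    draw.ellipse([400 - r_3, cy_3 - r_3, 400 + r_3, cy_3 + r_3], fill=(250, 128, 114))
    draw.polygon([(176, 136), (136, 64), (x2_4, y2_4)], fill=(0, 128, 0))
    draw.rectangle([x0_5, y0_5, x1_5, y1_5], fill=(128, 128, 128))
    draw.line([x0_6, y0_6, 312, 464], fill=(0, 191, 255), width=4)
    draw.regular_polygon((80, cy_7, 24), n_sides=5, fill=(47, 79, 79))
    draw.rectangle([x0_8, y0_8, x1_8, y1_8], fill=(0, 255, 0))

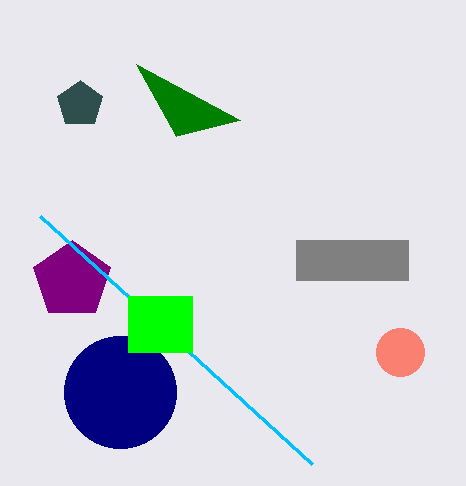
cx_1 = 72, cy_1 = 280, cy_2 = 392, r_2 = 56, cy_3 = 352, r_3 = 24, x2_4 = 240, y2_4 = 120, x0_5 = 296, y0_5 = 240, x1_5 = 408, y1_5 = 280, x0_6 = 40, y0_6 = 216, cy_7 = 104, x0_8 = 128, y0_8 = 296, x1_8 = 192, y1_8 = 352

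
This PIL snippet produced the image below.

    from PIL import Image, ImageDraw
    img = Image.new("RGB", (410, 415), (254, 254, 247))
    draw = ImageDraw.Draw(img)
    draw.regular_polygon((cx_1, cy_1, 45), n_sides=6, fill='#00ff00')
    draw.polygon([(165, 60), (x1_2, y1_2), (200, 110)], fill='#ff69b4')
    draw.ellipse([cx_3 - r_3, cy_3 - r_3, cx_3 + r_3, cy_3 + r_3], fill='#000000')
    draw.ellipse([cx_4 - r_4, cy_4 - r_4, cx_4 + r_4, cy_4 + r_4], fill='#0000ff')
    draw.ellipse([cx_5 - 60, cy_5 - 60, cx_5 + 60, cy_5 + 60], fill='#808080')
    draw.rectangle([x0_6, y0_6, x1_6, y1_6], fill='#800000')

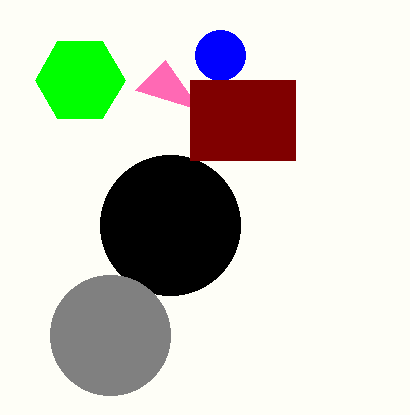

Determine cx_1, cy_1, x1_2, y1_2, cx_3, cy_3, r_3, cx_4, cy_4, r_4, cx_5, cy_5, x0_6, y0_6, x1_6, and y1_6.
cx_1 = 80, cy_1 = 80, x1_2 = 135, y1_2 = 90, cx_3 = 170, cy_3 = 225, r_3 = 70, cx_4 = 220, cy_4 = 55, r_4 = 25, cx_5 = 110, cy_5 = 335, x0_6 = 190, y0_6 = 80, x1_6 = 295, y1_6 = 160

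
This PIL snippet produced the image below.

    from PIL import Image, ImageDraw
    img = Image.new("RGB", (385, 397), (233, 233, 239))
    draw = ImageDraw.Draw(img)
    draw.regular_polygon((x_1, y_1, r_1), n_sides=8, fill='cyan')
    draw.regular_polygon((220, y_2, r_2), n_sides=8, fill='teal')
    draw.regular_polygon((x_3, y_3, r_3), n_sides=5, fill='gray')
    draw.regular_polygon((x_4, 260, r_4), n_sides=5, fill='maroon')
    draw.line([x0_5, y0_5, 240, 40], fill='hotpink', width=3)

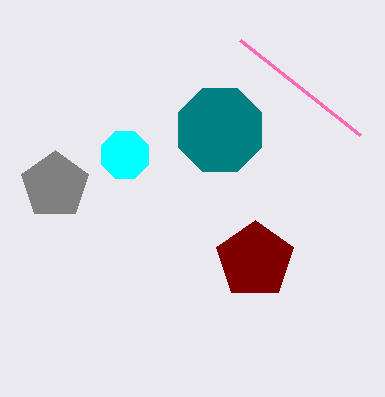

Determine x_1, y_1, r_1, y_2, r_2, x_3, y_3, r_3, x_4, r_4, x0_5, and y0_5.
x_1 = 125
y_1 = 155
r_1 = 25
y_2 = 130
r_2 = 45
x_3 = 55
y_3 = 185
r_3 = 35
x_4 = 255
r_4 = 40
x0_5 = 360
y0_5 = 135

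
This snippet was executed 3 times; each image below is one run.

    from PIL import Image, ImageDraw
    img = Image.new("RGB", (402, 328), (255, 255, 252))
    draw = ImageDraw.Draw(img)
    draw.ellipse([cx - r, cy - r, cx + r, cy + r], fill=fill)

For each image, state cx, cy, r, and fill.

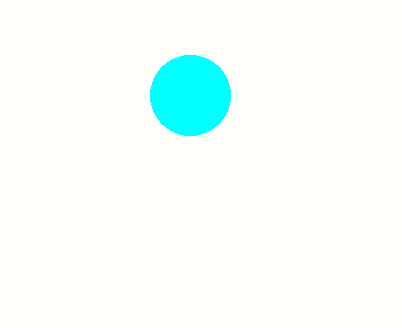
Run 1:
cx = 190; cy = 95; r = 40; fill = 'cyan'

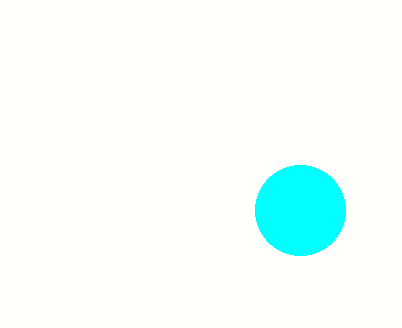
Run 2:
cx = 300, cy = 210, r = 45, fill = 'cyan'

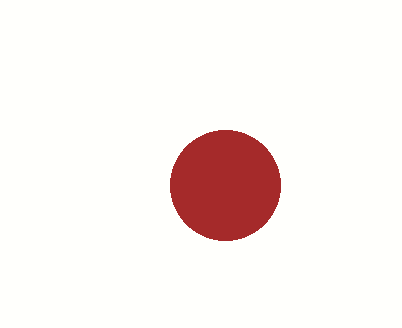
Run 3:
cx = 225, cy = 185, r = 55, fill = 'brown'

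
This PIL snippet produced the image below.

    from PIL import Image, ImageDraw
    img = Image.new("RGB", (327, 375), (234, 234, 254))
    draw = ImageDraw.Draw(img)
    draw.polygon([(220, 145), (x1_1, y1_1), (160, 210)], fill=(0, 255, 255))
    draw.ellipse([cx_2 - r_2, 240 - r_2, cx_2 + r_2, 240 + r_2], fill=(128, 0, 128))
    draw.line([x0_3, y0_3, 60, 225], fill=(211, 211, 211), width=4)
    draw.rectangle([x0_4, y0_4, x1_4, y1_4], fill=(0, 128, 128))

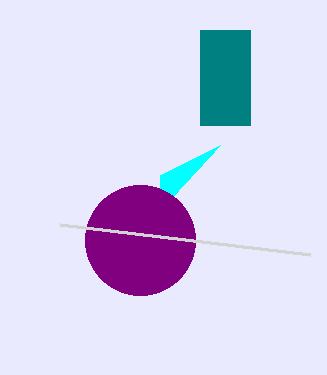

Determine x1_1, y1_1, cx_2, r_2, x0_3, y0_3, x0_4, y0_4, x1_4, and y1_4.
x1_1 = 160, y1_1 = 175, cx_2 = 140, r_2 = 55, x0_3 = 310, y0_3 = 255, x0_4 = 200, y0_4 = 30, x1_4 = 250, y1_4 = 125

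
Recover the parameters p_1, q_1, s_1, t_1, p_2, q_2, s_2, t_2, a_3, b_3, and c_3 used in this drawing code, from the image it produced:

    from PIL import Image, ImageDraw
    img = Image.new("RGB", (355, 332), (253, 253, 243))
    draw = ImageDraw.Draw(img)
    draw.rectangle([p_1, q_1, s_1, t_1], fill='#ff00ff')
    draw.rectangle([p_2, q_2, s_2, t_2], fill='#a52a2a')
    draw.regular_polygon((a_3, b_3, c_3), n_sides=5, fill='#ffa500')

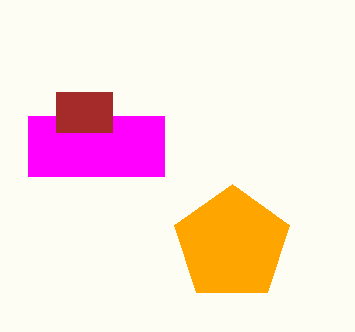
p_1 = 28; q_1 = 116; s_1 = 164; t_1 = 176; p_2 = 56; q_2 = 92; s_2 = 112; t_2 = 132; a_3 = 232; b_3 = 244; c_3 = 60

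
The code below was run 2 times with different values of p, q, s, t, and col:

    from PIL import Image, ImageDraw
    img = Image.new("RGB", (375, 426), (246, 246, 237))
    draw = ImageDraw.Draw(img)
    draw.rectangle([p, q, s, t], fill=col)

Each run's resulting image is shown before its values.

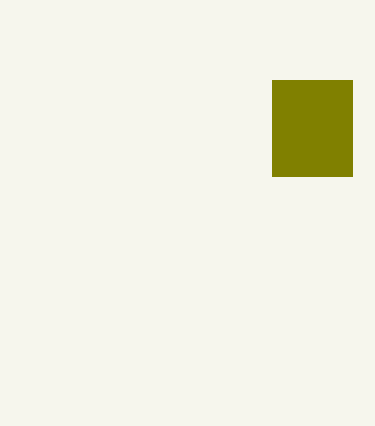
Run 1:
p = 272
q = 80
s = 352
t = 176
col = 'olive'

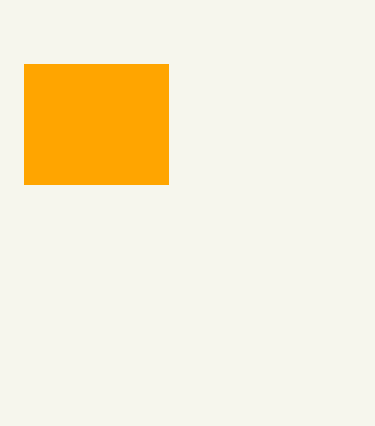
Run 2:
p = 24
q = 64
s = 168
t = 184
col = 'orange'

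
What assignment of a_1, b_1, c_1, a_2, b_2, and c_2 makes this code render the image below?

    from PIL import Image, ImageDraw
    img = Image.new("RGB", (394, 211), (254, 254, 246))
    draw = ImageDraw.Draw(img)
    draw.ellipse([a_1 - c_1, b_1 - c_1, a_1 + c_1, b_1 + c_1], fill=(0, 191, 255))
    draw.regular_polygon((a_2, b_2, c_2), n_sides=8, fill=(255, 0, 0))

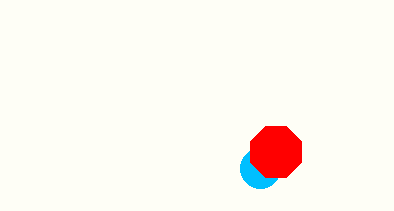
a_1 = 260; b_1 = 168; c_1 = 20; a_2 = 276; b_2 = 152; c_2 = 28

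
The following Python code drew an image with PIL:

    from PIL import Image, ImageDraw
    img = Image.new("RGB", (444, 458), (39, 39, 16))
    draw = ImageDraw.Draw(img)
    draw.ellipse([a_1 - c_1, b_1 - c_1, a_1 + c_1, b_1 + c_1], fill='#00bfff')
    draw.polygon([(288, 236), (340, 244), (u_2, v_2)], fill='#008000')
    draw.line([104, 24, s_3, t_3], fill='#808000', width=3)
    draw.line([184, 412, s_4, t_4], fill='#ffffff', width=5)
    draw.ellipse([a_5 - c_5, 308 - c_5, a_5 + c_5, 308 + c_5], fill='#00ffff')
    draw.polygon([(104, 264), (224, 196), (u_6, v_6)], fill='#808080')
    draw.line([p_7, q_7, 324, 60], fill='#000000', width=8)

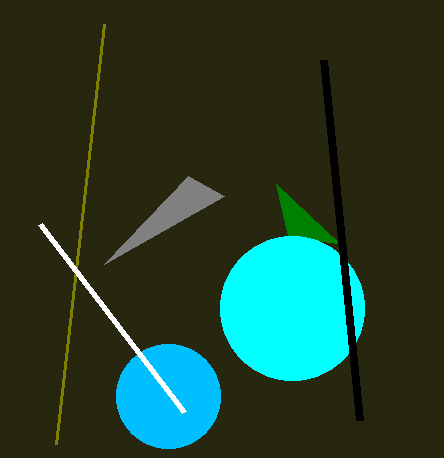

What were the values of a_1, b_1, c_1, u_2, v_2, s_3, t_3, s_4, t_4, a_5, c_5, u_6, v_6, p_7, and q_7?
a_1 = 168; b_1 = 396; c_1 = 52; u_2 = 276; v_2 = 184; s_3 = 56; t_3 = 444; s_4 = 40; t_4 = 224; a_5 = 292; c_5 = 72; u_6 = 188; v_6 = 176; p_7 = 360; q_7 = 420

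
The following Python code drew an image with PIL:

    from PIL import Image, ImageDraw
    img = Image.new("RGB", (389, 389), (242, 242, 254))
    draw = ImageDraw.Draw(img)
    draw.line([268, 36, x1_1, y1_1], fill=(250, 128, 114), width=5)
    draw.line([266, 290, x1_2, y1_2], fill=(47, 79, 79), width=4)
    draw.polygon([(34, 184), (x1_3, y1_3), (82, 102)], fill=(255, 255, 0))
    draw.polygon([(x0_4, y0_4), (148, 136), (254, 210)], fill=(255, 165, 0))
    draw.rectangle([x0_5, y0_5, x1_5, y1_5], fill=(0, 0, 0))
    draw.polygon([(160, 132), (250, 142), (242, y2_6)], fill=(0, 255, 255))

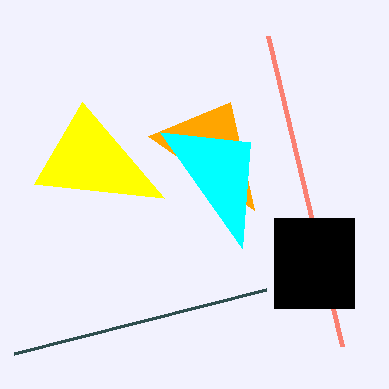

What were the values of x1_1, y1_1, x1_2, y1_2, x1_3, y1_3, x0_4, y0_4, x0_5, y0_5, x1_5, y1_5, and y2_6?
x1_1 = 342
y1_1 = 346
x1_2 = 14
y1_2 = 354
x1_3 = 164
y1_3 = 198
x0_4 = 230
y0_4 = 102
x0_5 = 274
y0_5 = 218
x1_5 = 354
y1_5 = 308
y2_6 = 248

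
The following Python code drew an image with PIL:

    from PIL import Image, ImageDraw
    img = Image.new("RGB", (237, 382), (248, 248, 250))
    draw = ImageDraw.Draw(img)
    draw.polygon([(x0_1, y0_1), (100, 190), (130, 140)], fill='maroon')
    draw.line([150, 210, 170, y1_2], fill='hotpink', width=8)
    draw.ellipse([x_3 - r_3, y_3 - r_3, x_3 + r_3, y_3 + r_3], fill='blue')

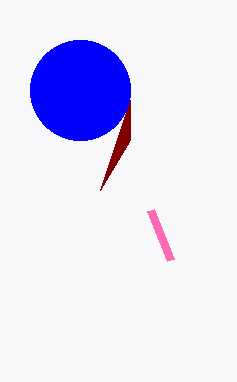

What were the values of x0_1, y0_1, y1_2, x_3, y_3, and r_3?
x0_1 = 130
y0_1 = 100
y1_2 = 260
x_3 = 80
y_3 = 90
r_3 = 50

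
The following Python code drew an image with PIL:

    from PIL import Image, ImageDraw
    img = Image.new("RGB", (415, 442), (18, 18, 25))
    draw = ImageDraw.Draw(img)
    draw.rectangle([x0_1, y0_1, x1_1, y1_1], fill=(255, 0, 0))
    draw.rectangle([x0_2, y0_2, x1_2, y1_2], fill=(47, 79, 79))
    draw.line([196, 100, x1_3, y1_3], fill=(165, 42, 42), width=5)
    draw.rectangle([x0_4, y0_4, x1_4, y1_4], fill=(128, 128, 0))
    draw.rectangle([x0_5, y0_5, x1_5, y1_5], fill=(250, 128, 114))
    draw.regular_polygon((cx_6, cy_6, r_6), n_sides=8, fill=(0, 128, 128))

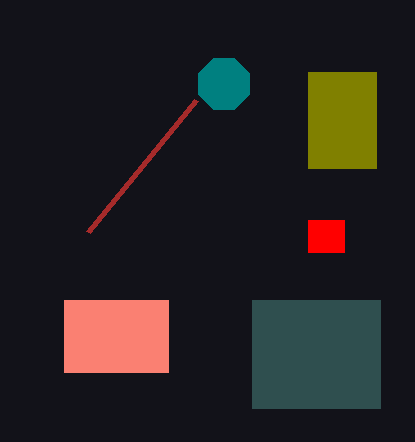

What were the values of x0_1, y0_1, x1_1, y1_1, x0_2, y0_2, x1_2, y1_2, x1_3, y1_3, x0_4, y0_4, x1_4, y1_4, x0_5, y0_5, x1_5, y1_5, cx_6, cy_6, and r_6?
x0_1 = 308, y0_1 = 220, x1_1 = 344, y1_1 = 252, x0_2 = 252, y0_2 = 300, x1_2 = 380, y1_2 = 408, x1_3 = 88, y1_3 = 232, x0_4 = 308, y0_4 = 72, x1_4 = 376, y1_4 = 168, x0_5 = 64, y0_5 = 300, x1_5 = 168, y1_5 = 372, cx_6 = 224, cy_6 = 84, r_6 = 28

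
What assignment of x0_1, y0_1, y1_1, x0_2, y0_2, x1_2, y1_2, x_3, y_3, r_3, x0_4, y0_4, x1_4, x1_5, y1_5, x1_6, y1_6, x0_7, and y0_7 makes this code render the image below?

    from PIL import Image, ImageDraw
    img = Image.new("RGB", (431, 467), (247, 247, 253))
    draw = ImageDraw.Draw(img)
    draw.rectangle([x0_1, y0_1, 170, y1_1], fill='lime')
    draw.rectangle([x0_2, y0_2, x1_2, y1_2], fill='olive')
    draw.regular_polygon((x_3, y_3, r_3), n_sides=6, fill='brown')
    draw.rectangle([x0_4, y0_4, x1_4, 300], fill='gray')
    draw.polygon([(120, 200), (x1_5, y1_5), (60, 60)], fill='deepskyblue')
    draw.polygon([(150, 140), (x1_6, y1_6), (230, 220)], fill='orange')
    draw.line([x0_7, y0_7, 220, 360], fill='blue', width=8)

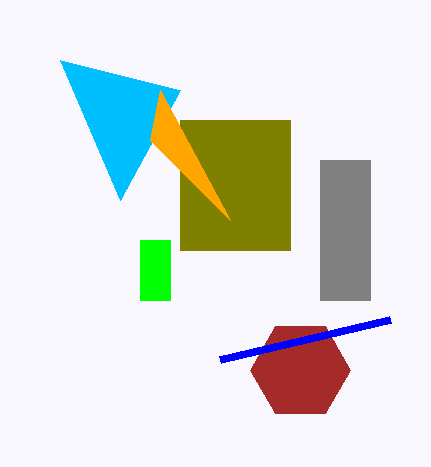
x0_1 = 140, y0_1 = 240, y1_1 = 300, x0_2 = 180, y0_2 = 120, x1_2 = 290, y1_2 = 250, x_3 = 300, y_3 = 370, r_3 = 50, x0_4 = 320, y0_4 = 160, x1_4 = 370, x1_5 = 180, y1_5 = 90, x1_6 = 160, y1_6 = 90, x0_7 = 390, y0_7 = 320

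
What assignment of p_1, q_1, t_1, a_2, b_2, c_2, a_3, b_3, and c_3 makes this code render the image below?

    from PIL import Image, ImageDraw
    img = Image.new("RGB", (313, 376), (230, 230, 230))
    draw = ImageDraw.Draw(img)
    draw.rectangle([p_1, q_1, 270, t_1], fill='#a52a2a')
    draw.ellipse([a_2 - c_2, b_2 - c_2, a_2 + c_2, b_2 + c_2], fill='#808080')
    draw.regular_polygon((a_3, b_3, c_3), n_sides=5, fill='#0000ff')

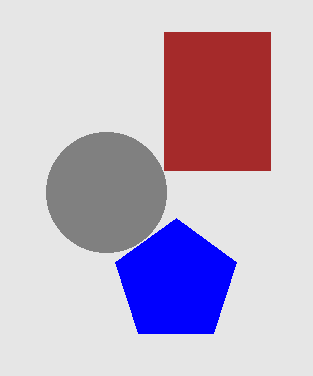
p_1 = 164
q_1 = 32
t_1 = 170
a_2 = 106
b_2 = 192
c_2 = 60
a_3 = 176
b_3 = 282
c_3 = 64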